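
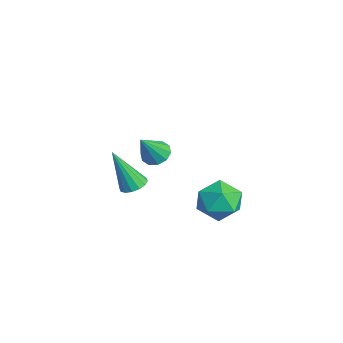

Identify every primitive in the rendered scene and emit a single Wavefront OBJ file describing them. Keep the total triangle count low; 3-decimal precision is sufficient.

v -1.196 -2.781 -2.322
v -0.746 -2.386 -2.097
v -1.444 -3.619 -0.358
v -1.03 -2.22 -2.062
v -1.36 -2.204 -2.097
v -1.645 -2.343 -2.192
v -1.81 -2.599 -2.322
v -1.81 -2.904 -2.452
v -1.646 -3.176 -2.548
v -1.362 -3.341 -2.582
v -1.033 -3.357 -2.547
v -0.747 -3.218 -2.452
v -0.582 -2.962 -2.322
v -0.582 -2.657 -2.192
v 2.679 -2.679 2.002
v 3.046 -3.033 1.616
v 3.261 -3.401 3.218
v 3.249 -2.707 1.712
v 3.234 -2.37 1.919
v 3.007 -2.152 2.158
v 2.654 -2.134 2.337
v 2.311 -2.325 2.388
v 2.109 -2.65 2.292
v 2.124 -2.987 2.084
v 2.351 -3.206 1.846
v 2.703 -3.223 1.667
v 3.473 -0.318 0.624
v 4.097 0.407 0.212
v 3.743 -1.307 -0.712
v 4.367 -0.582 -1.124
v 4.664 -1.103 -0.273
v 4.497 -0.491 0.553
v 3.343 -0.409 -1.053
v 3.176 0.203 -0.227
v 4.017 0.351 -0.824
v 4.833 -0.078 -0.341
v 3.007 -0.822 -0.159
v 3.823 -1.251 0.324
f 2 1 4
f 2 4 3
f 4 1 5
f 4 5 3
f 5 1 6
f 5 6 3
f 6 1 7
f 6 7 3
f 7 1 8
f 7 8 3
f 8 1 9
f 8 9 3
f 9 1 10
f 9 10 3
f 10 1 11
f 10 11 3
f 11 1 12
f 11 12 3
f 12 1 13
f 12 13 3
f 13 1 14
f 13 14 3
f 14 1 2
f 14 2 3
f 16 15 18
f 16 18 17
f 18 15 19
f 18 19 17
f 19 15 20
f 19 20 17
f 20 15 21
f 20 21 17
f 21 15 22
f 21 22 17
f 22 15 23
f 22 23 17
f 23 15 24
f 23 24 17
f 24 15 25
f 24 25 17
f 25 15 26
f 25 26 17
f 26 15 16
f 26 16 17
f 27 38 32
f 27 32 28
f 27 28 34
f 27 34 37
f 27 37 38
f 28 32 36
f 32 38 31
f 38 37 29
f 37 34 33
f 34 28 35
f 30 36 31
f 30 31 29
f 30 29 33
f 30 33 35
f 30 35 36
f 31 36 32
f 29 31 38
f 33 29 37
f 35 33 34
f 36 35 28



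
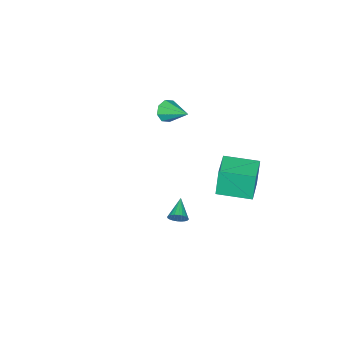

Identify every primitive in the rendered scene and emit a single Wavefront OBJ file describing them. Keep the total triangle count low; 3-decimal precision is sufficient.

v -3.657 -3.196 1.976
v -3.261 -3.484 2.517
v -3.523 -1.644 2.704
v -2.945 -3.311 2.09
v -3.047 -3.071 1.596
v -3.506 -2.904 1.325
v -4.054 -2.909 1.435
v -4.369 -3.082 1.863
v -4.268 -3.322 2.357
v -3.808 -3.489 2.628
v -2.95 3.487 0.459
v -3.181 3.472 2.153
v -1.607 4.298 0.649
v -1.838 4.283 2.343
v -1.982 1.857 0.577
v -2.213 1.842 2.271
v -0.639 2.668 0.767
v -0.87 2.653 2.461
v 3.793 4.001 3.053
v 4.111 3.822 3.423
v 2.867 3.379 3.547
v 4.042 3.992 3.509
v 3.936 4.164 3.525
v 3.808 4.311 3.47
v 3.677 4.411 3.351
v 3.564 4.448 3.186
v 3.486 4.417 3.001
v 3.455 4.323 2.824
v 3.475 4.18 2.682
v 3.544 4.009 2.596
v 3.65 3.837 2.58
v 3.779 3.69 2.636
v 3.909 3.591 2.755
v 4.022 3.553 2.919
v 4.1 3.584 3.104
v 4.131 3.678 3.281
f 2 1 4
f 2 4 3
f 4 1 5
f 4 5 3
f 5 1 6
f 5 6 3
f 6 1 7
f 6 7 3
f 7 1 8
f 7 8 3
f 8 1 9
f 8 9 3
f 9 1 10
f 9 10 3
f 10 1 2
f 10 2 3
f 12 14 11
f 15 12 11
f 11 14 13
f 13 15 11
f 12 18 14
f 16 12 15
f 16 18 12
f 14 18 13
f 17 15 13
f 13 18 17
f 17 16 15
f 18 16 17
f 20 19 22
f 20 22 21
f 22 19 23
f 22 23 21
f 23 19 24
f 23 24 21
f 24 19 25
f 24 25 21
f 25 19 26
f 25 26 21
f 26 19 27
f 26 27 21
f 27 19 28
f 27 28 21
f 28 19 29
f 28 29 21
f 29 19 30
f 29 30 21
f 30 19 31
f 30 31 21
f 31 19 32
f 31 32 21
f 32 19 33
f 32 33 21
f 33 19 34
f 33 34 21
f 34 19 35
f 34 35 21
f 35 19 36
f 35 36 21
f 36 19 20
f 36 20 21



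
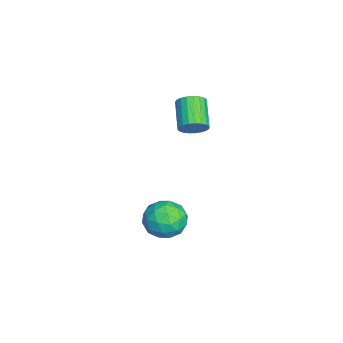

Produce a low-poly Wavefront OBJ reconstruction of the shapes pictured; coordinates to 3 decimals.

v 2.514 -2.15 -2.734
v 3.634 -2.184 -2.827
v 2.546 -3.696 -1.773
v 3.666 -3.73 -1.866
v 3.179 -2.938 -1.234
v 3.159 -1.983 -1.827
v 3.021 -3.897 -2.773
v 3.001 -2.942 -3.366
v 3.948 -3.265 -2.851
v 4.045 -2.672 -1.9
v 2.135 -3.208 -2.7
v 2.232 -2.615 -1.749
v 3.071 -2.031 -2.865
v 3.109 -3.849 -1.735
v 2.822 -3.383 -1.364
v 3.481 -3.403 -1.418
v 2.792 -1.913 -2.277
v 3.451 -1.933 -2.332
v 3.183 -2.376 -1.395
v 2.729 -3.947 -2.268
v 3.388 -3.967 -2.323
v 2.699 -2.477 -3.182
v 3.358 -2.497 -3.236
v 2.997 -3.504 -3.205
v 3.914 -2.687 -2.934
v 3.933 -3.595 -2.369
v 3.554 -3.694 -2.902
v 3.542 -3.132 -3.251
v 3.972 -2.338 -2.375
v 3.99 -3.247 -1.81
v 3.704 -2.781 -1.438
v 3.692 -2.219 -1.787
v 4.156 -2.973 -2.389
v 2.19 -2.633 -2.79
v 2.208 -3.542 -2.225
v 2.488 -3.661 -2.813
v 2.476 -3.099 -3.162
v 2.247 -2.285 -2.231
v 2.266 -3.193 -1.666
v 2.638 -2.748 -1.349
v 2.626 -2.186 -1.698
v 2.024 -2.907 -2.211
v 1.394 -1.692 2.801
v 1.696 -1.312 3.346
v 0.308 -1.469 4.225
v 0.006 -1.848 3.679
v 1.567 -1.093 3.181
v 0.179 -1.25 4.059
v 1.408 -0.977 2.95
v 0.02 -1.134 3.828
v 1.246 -0.985 2.693
v -0.142 -1.142 3.571
v 1.11 -1.115 2.455
v -0.278 -1.272 3.333
v 1.023 -1.345 2.277
v -0.365 -1.501 3.155
v 1 -1.634 2.189
v -0.388 -1.791 3.067
v 1.046 -1.934 2.207
v -0.342 -2.091 3.085
v 1.151 -2.192 2.328
v -0.237 -2.348 3.206
v 1.299 -2.363 2.53
v -0.09 -2.52 3.408
v 1.463 -2.418 2.78
v 0.074 -2.575 3.658
v 1.615 -2.348 3.033
v 0.227 -2.504 3.911
v 1.729 -2.164 3.246
v 0.341 -2.321 4.124
v 1.785 -1.898 3.382
v 0.397 -2.055 4.26
v 1.773 -1.597 3.417
v 0.385 -1.754 4.296
f 1 38 17
f 38 12 41
f 17 41 6
f 38 41 17
f 1 17 13
f 17 6 18
f 13 18 2
f 17 18 13
f 1 13 22
f 13 2 23
f 22 23 8
f 13 23 22
f 1 22 34
f 22 8 37
f 34 37 11
f 22 37 34
f 1 34 38
f 34 11 42
f 38 42 12
f 34 42 38
f 2 18 29
f 18 6 32
f 29 32 10
f 18 32 29
f 6 41 19
f 41 12 40
f 19 40 5
f 41 40 19
f 12 42 39
f 42 11 35
f 39 35 3
f 42 35 39
f 11 37 36
f 37 8 24
f 36 24 7
f 37 24 36
f 8 23 28
f 23 2 25
f 28 25 9
f 23 25 28
f 4 30 16
f 30 10 31
f 16 31 5
f 30 31 16
f 4 16 14
f 16 5 15
f 14 15 3
f 16 15 14
f 4 14 21
f 14 3 20
f 21 20 7
f 14 20 21
f 4 21 26
f 21 7 27
f 26 27 9
f 21 27 26
f 4 26 30
f 26 9 33
f 30 33 10
f 26 33 30
f 5 31 19
f 31 10 32
f 19 32 6
f 31 32 19
f 3 15 39
f 15 5 40
f 39 40 12
f 15 40 39
f 7 20 36
f 20 3 35
f 36 35 11
f 20 35 36
f 9 27 28
f 27 7 24
f 28 24 8
f 27 24 28
f 10 33 29
f 33 9 25
f 29 25 2
f 33 25 29
f 44 43 47
f 44 47 45
f 45 47 48
f 45 48 46
f 47 43 49
f 47 49 48
f 48 49 50
f 48 50 46
f 49 43 51
f 49 51 50
f 50 51 52
f 50 52 46
f 51 43 53
f 51 53 52
f 52 53 54
f 52 54 46
f 53 43 55
f 53 55 54
f 54 55 56
f 54 56 46
f 55 43 57
f 55 57 56
f 56 57 58
f 56 58 46
f 57 43 59
f 57 59 58
f 58 59 60
f 58 60 46
f 59 43 61
f 59 61 60
f 60 61 62
f 60 62 46
f 61 43 63
f 61 63 62
f 62 63 64
f 62 64 46
f 63 43 65
f 63 65 64
f 64 65 66
f 64 66 46
f 65 43 67
f 65 67 66
f 66 67 68
f 66 68 46
f 67 43 69
f 67 69 68
f 68 69 70
f 68 70 46
f 69 43 71
f 69 71 70
f 70 71 72
f 70 72 46
f 71 43 73
f 71 73 72
f 72 73 74
f 72 74 46
f 73 43 44
f 73 44 74
f 74 44 45
f 74 45 46



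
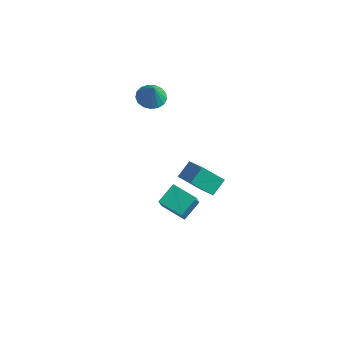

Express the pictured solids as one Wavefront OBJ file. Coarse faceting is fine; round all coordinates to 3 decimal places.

v 0.587 -0.139 -0.705
v 0.678 0.823 -0.1
v 0.143 0.659 -1.907
v 0.234 1.621 -1.303
v 1.806 -0.021 -1.077
v 1.897 0.941 -0.473
v 1.362 0.777 -2.28
v 1.453 1.739 -1.675
v 2.572 -1.275 3.128
v 3.616 -1.726 3.646
v 2.623 -0.534 3.67
v 3.668 -0.984 4.188
v 3.292 -0.656 2.212
v 4.337 -1.106 2.73
v 3.344 0.086 2.754
v 4.388 -0.365 3.272
v -2.453 3.176 2.878
v -1.846 2.92 2.564
v -2.047 2.884 3.902
v -1.771 3.255 2.63
v -1.852 3.572 2.753
v -2.071 3.798 2.904
v -2.377 3.882 3.05
v -2.701 3.804 3.156
v -2.968 3.583 3.199
v -3.117 3.268 3.168
v -3.114 2.933 3.07
v -2.959 2.653 2.929
v -2.689 2.493 2.776
v -2.365 2.49 2.646
v -2.06 2.644 2.57
f 2 4 1
f 5 2 1
f 1 4 3
f 3 5 1
f 2 8 4
f 6 2 5
f 6 8 2
f 4 8 3
f 7 5 3
f 3 8 7
f 7 6 5
f 8 6 7
f 10 12 9
f 13 10 9
f 9 12 11
f 11 13 9
f 10 16 12
f 14 10 13
f 14 16 10
f 12 16 11
f 15 13 11
f 11 16 15
f 15 14 13
f 16 14 15
f 18 17 20
f 18 20 19
f 20 17 21
f 20 21 19
f 21 17 22
f 21 22 19
f 22 17 23
f 22 23 19
f 23 17 24
f 23 24 19
f 24 17 25
f 24 25 19
f 25 17 26
f 25 26 19
f 26 17 27
f 26 27 19
f 27 17 28
f 27 28 19
f 28 17 29
f 28 29 19
f 29 17 30
f 29 30 19
f 30 17 31
f 30 31 19
f 31 17 18
f 31 18 19



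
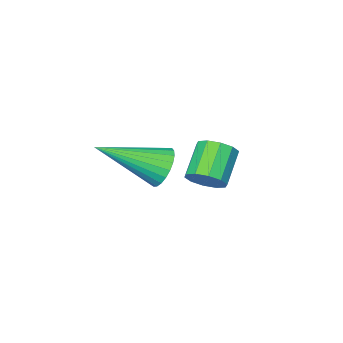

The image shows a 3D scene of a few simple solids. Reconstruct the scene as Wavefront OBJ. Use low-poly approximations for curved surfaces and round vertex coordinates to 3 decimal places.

v 2.573 3.352 -1.234
v 2.967 3.454 -1.779
v 4.087 2.368 -0.326
v 3.021 3.67 -1.635
v 3.007 3.838 -1.43
v 2.927 3.931 -1.195
v 2.793 3.937 -0.966
v 2.626 3.853 -0.778
v 2.45 3.693 -0.659
v 2.294 3.481 -0.628
v 2.18 3.25 -0.689
v 2.126 3.033 -0.833
v 2.14 2.866 -1.038
v 2.22 2.772 -1.273
v 2.354 2.767 -1.502
v 2.521 2.85 -1.69
v 2.697 3.01 -1.809
v 2.853 3.222 -1.84
v 0.851 3.081 -2.629
v 1.301 2.774 -2.332
v 0.458 2.273 -1.573
v 0.009 2.579 -1.871
v 1.255 3.113 -2.16
v 0.412 2.612 -1.401
v 1.055 3.44 -2.167
v 0.212 2.939 -1.408
v 0.777 3.629 -2.35
v -0.066 3.128 -1.592
v 0.527 3.609 -2.641
v -0.316 3.108 -1.882
v 0.402 3.387 -2.927
v -0.441 2.886 -2.168
v 0.448 3.048 -3.099
v -0.395 2.547 -2.34
v 0.648 2.721 -3.092
v -0.195 2.22 -2.333
v 0.926 2.532 -2.908
v 0.083 2.031 -2.15
v 1.176 2.552 -2.618
v 0.333 2.051 -1.859
f 2 1 4
f 2 4 3
f 4 1 5
f 4 5 3
f 5 1 6
f 5 6 3
f 6 1 7
f 6 7 3
f 7 1 8
f 7 8 3
f 8 1 9
f 8 9 3
f 9 1 10
f 9 10 3
f 10 1 11
f 10 11 3
f 11 1 12
f 11 12 3
f 12 1 13
f 12 13 3
f 13 1 14
f 13 14 3
f 14 1 15
f 14 15 3
f 15 1 16
f 15 16 3
f 16 1 17
f 16 17 3
f 17 1 18
f 17 18 3
f 18 1 2
f 18 2 3
f 20 19 23
f 20 23 21
f 21 23 24
f 21 24 22
f 23 19 25
f 23 25 24
f 24 25 26
f 24 26 22
f 25 19 27
f 25 27 26
f 26 27 28
f 26 28 22
f 27 19 29
f 27 29 28
f 28 29 30
f 28 30 22
f 29 19 31
f 29 31 30
f 30 31 32
f 30 32 22
f 31 19 33
f 31 33 32
f 32 33 34
f 32 34 22
f 33 19 35
f 33 35 34
f 34 35 36
f 34 36 22
f 35 19 37
f 35 37 36
f 36 37 38
f 36 38 22
f 37 19 39
f 37 39 38
f 38 39 40
f 38 40 22
f 39 19 20
f 39 20 40
f 40 20 21
f 40 21 22



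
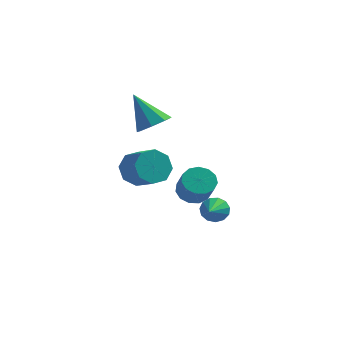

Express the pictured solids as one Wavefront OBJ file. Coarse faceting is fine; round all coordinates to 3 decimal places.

v -2.41 0.265 2.23
v -1.774 -0.178 2.798
v -3.57 0.775 3.93
v -1.613 0.531 2.695
v -1.918 1.084 2.32
v -2.511 1.158 1.893
v -3.045 0.708 1.663
v -3.207 -0.001 1.766
v -2.901 -0.555 2.141
v -2.308 -0.628 2.568
v -2.726 -1.814 0.238
v -1.953 -1.228 -0.109
v -0.942 -2.12 0.635
v -1.714 -2.706 0.982
v -2.237 -0.974 0.581
v -1.226 -1.866 1.325
v -2.807 -1.213 1.07
v -1.796 -2.105 1.814
v -3.33 -1.803 1.072
v -2.319 -2.695 1.816
v -3.498 -2.4 0.585
v -2.487 -3.292 1.329
v -3.214 -2.654 -0.105
v -2.203 -3.546 0.639
v -2.644 -2.415 -0.594
v -1.633 -3.307 0.15
v -2.121 -1.825 -0.596
v -1.11 -2.717 0.148
v -0.769 1.632 -2.857
v -0.083 2.215 -2.722
v 0.414 1.352 -1.509
v -0.271 0.768 -1.643
v -0.476 2.386 -2.44
v 0.022 1.522 -1.227
v -0.961 2.317 -2.29
v -0.464 1.454 -1.077
v -1.385 2.031 -2.32
v -0.888 1.168 -1.106
v -1.614 1.618 -2.52
v -1.117 0.755 -1.307
v -1.574 1.209 -2.827
v -1.077 0.346 -1.614
v -1.279 0.935 -3.144
v -0.781 0.071 -1.93
v -0.821 0.882 -3.369
v -0.324 0.018 -2.156
v -0.347 1.066 -3.432
v 0.15 0.203 -2.218
v -0.007 1.431 -3.312
v 0.491 0.567 -2.099
v 0.092 1.859 -3.047
v 0.589 0.996 -1.834
v 0.568 0.449 -3.437
v 1.062 0.698 -2.916
v 0.592 -1.049 -2.743
v 0.671 0.766 -2.754
v 0.248 0.734 -2.809
v -0.074 0.611 -3.063
v -0.192 0.436 -3.436
v -0.069 0.266 -3.809
v 0.256 0.153 -4.064
v 0.68 0.134 -4.119
v 1.069 0.215 -3.958
v 1.298 0.37 -3.631
v 1.296 0.55 -3.243
f 2 1 4
f 2 4 3
f 4 1 5
f 4 5 3
f 5 1 6
f 5 6 3
f 6 1 7
f 6 7 3
f 7 1 8
f 7 8 3
f 8 1 9
f 8 9 3
f 9 1 10
f 9 10 3
f 10 1 2
f 10 2 3
f 12 11 15
f 12 15 13
f 13 15 16
f 13 16 14
f 15 11 17
f 15 17 16
f 16 17 18
f 16 18 14
f 17 11 19
f 17 19 18
f 18 19 20
f 18 20 14
f 19 11 21
f 19 21 20
f 20 21 22
f 20 22 14
f 21 11 23
f 21 23 22
f 22 23 24
f 22 24 14
f 23 11 25
f 23 25 24
f 24 25 26
f 24 26 14
f 25 11 27
f 25 27 26
f 26 27 28
f 26 28 14
f 27 11 12
f 27 12 28
f 28 12 13
f 28 13 14
f 30 29 33
f 30 33 31
f 31 33 34
f 31 34 32
f 33 29 35
f 33 35 34
f 34 35 36
f 34 36 32
f 35 29 37
f 35 37 36
f 36 37 38
f 36 38 32
f 37 29 39
f 37 39 38
f 38 39 40
f 38 40 32
f 39 29 41
f 39 41 40
f 40 41 42
f 40 42 32
f 41 29 43
f 41 43 42
f 42 43 44
f 42 44 32
f 43 29 45
f 43 45 44
f 44 45 46
f 44 46 32
f 45 29 47
f 45 47 46
f 46 47 48
f 46 48 32
f 47 29 49
f 47 49 48
f 48 49 50
f 48 50 32
f 49 29 51
f 49 51 50
f 50 51 52
f 50 52 32
f 51 29 30
f 51 30 52
f 52 30 31
f 52 31 32
f 54 53 56
f 54 56 55
f 56 53 57
f 56 57 55
f 57 53 58
f 57 58 55
f 58 53 59
f 58 59 55
f 59 53 60
f 59 60 55
f 60 53 61
f 60 61 55
f 61 53 62
f 61 62 55
f 62 53 63
f 62 63 55
f 63 53 64
f 63 64 55
f 64 53 65
f 64 65 55
f 65 53 54
f 65 54 55



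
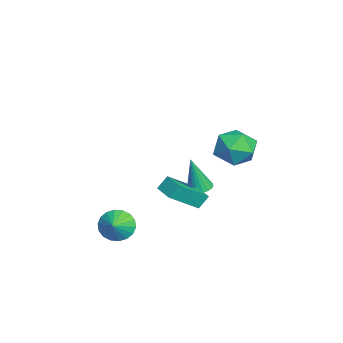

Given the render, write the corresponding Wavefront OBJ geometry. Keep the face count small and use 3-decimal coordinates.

v -2.93 0.411 -2.661
v -2.586 0.986 -2.543
v -2.83 -0.071 -0.599
v -2.854 1.07 -2.511
v -3.135 1.04 -2.504
v -3.38 0.902 -2.524
v -3.548 0.679 -2.568
v -3.609 0.409 -2.629
v -3.553 0.14 -2.694
v -3.388 -0.082 -2.754
v -3.145 -0.219 -2.798
v -2.864 -0.247 -2.818
v -2.595 -0.161 -2.811
v -2.384 0.024 -2.778
v -2.267 0.276 -2.725
v -2.264 0.551 -2.661
v -2.377 0.802 -2.596
v 3.431 -1.756 1.012
v 3.218 -1.289 1.677
v 2.585 -0.365 -0.235
v 2.373 0.102 0.43
v 4.367 -1.242 0.95
v 4.155 -0.775 1.615
v 3.522 0.149 -0.297
v 3.309 0.616 0.368
v 2.573 -3.654 -2.002
v 3.05 -3.175 -2.626
v 3.427 -3.846 -1.498
v 2.95 -2.89 -2.349
v 2.776 -2.756 -2.004
v 2.562 -2.801 -1.657
v 2.35 -3.014 -1.38
v 2.182 -3.354 -1.225
v 2.092 -3.753 -1.224
v 2.097 -4.133 -1.378
v 2.196 -4.417 -1.654
v 2.37 -4.551 -2
v 2.584 -4.507 -2.346
v 2.796 -4.294 -2.624
v 2.964 -3.954 -2.779
v 3.054 -3.554 -2.78
v 2.224 2.869 3.439
v 3.347 2.608 3.261
v 1.753 1.072 3.099
v 2.876 0.811 2.921
v 2.504 1.085 3.993
v 2.794 2.196 4.203
v 2.306 1.484 2.157
v 2.596 2.595 2.367
v 3.398 1.752 2.469
v 3.52 1.506 3.603
v 1.58 2.174 2.757
v 1.702 1.928 3.891
f 2 1 4
f 2 4 3
f 4 1 5
f 4 5 3
f 5 1 6
f 5 6 3
f 6 1 7
f 6 7 3
f 7 1 8
f 7 8 3
f 8 1 9
f 8 9 3
f 9 1 10
f 9 10 3
f 10 1 11
f 10 11 3
f 11 1 12
f 11 12 3
f 12 1 13
f 12 13 3
f 13 1 14
f 13 14 3
f 14 1 15
f 14 15 3
f 15 1 16
f 15 16 3
f 16 1 17
f 16 17 3
f 17 1 2
f 17 2 3
f 19 21 18
f 22 19 18
f 18 21 20
f 20 22 18
f 19 25 21
f 23 19 22
f 23 25 19
f 21 25 20
f 24 22 20
f 20 25 24
f 24 23 22
f 25 23 24
f 27 26 29
f 27 29 28
f 29 26 30
f 29 30 28
f 30 26 31
f 30 31 28
f 31 26 32
f 31 32 28
f 32 26 33
f 32 33 28
f 33 26 34
f 33 34 28
f 34 26 35
f 34 35 28
f 35 26 36
f 35 36 28
f 36 26 37
f 36 37 28
f 37 26 38
f 37 38 28
f 38 26 39
f 38 39 28
f 39 26 40
f 39 40 28
f 40 26 41
f 40 41 28
f 41 26 27
f 41 27 28
f 42 53 47
f 42 47 43
f 42 43 49
f 42 49 52
f 42 52 53
f 43 47 51
f 47 53 46
f 53 52 44
f 52 49 48
f 49 43 50
f 45 51 46
f 45 46 44
f 45 44 48
f 45 48 50
f 45 50 51
f 46 51 47
f 44 46 53
f 48 44 52
f 50 48 49
f 51 50 43



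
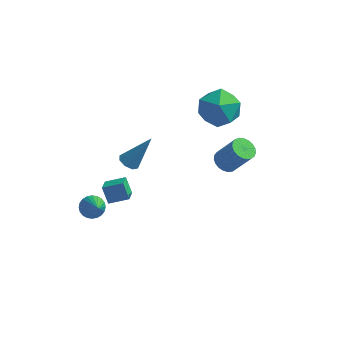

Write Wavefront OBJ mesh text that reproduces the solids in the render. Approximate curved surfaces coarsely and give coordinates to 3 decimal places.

v 2.595 -1.041 2.026
v 2.982 -0.654 1.78
v 3.813 -0.692 3.028
v 3.425 -1.079 3.274
v 2.82 -0.501 1.893
v 3.651 -0.539 3.141
v 2.619 -0.441 2.028
v 3.45 -0.48 3.276
v 2.414 -0.485 2.163
v 3.245 -0.524 3.411
v 2.24 -0.625 2.274
v 3.071 -0.664 3.523
v 2.128 -0.837 2.343
v 2.958 -0.876 3.591
v 2.096 -1.084 2.356
v 2.927 -1.123 3.605
v 2.15 -1.324 2.313
v 2.981 -1.362 3.561
v 2.282 -1.515 2.22
v 3.112 -1.553 3.468
v 2.467 -1.623 2.093
v 3.298 -1.662 3.341
v 2.674 -1.631 1.955
v 3.505 -1.67 3.203
v 2.868 -1.537 1.829
v 3.699 -1.575 3.077
v 3.015 -1.357 1.737
v 3.845 -1.396 2.985
v 3.088 -1.123 1.695
v 3.919 -1.161 2.943
v 3.077 -0.874 1.71
v 3.907 -0.912 2.958
v -1.694 -1.592 1.074
v -1.373 -1.311 0.777
v -0.826 -1.028 2.546
v -1.695 -1.106 0.888
v -2.017 -1.186 1.109
v -2.15 -1.504 1.309
v -2.015 -1.873 1.371
v -1.693 -2.078 1.259
v -1.371 -1.998 1.039
v -1.239 -1.68 0.839
v 0.637 2.491 3.063
v 1.205 2.395 2.084
v 1.595 1.085 3.756
v 2.163 0.989 2.777
v 2.331 1.891 3.445
v 1.739 2.761 3.017
v 1.061 0.719 2.823
v 0.469 1.589 2.395
v 1.467 1.3 1.936
v 2.252 2.025 2.321
v 0.548 1.455 3.519
v 1.333 2.18 3.904
v -2.971 -2.905 -1.445
v -2.422 -2.803 -1.665
v -2.169 -4.135 -0.015
v -2.44 -2.631 -1.507
v -2.539 -2.501 -1.34
v -2.704 -2.432 -1.188
v -2.909 -2.436 -1.076
v -3.124 -2.51 -1.019
v -3.315 -2.645 -1.028
v -3.454 -2.819 -1.1
v -3.52 -3.006 -1.225
v -3.501 -3.178 -1.383
v -3.402 -3.308 -1.55
v -3.238 -3.377 -1.702
v -3.032 -3.373 -1.814
v -2.818 -3.299 -1.87
v -2.626 -3.164 -1.862
v -2.487 -2.99 -1.79
v -3.342 -0.373 -2.199
v -3.189 -1.135 -1.854
v -2.445 -0.044 -1.871
v -2.292 -0.806 -1.526
v -2.948 -0.654 -2.994
v -2.795 -1.416 -2.649
v -2.051 -0.325 -2.666
v -1.898 -1.087 -2.321
f 2 1 5
f 2 5 3
f 3 5 6
f 3 6 4
f 5 1 7
f 5 7 6
f 6 7 8
f 6 8 4
f 7 1 9
f 7 9 8
f 8 9 10
f 8 10 4
f 9 1 11
f 9 11 10
f 10 11 12
f 10 12 4
f 11 1 13
f 11 13 12
f 12 13 14
f 12 14 4
f 13 1 15
f 13 15 14
f 14 15 16
f 14 16 4
f 15 1 17
f 15 17 16
f 16 17 18
f 16 18 4
f 17 1 19
f 17 19 18
f 18 19 20
f 18 20 4
f 19 1 21
f 19 21 20
f 20 21 22
f 20 22 4
f 21 1 23
f 21 23 22
f 22 23 24
f 22 24 4
f 23 1 25
f 23 25 24
f 24 25 26
f 24 26 4
f 25 1 27
f 25 27 26
f 26 27 28
f 26 28 4
f 27 1 29
f 27 29 28
f 28 29 30
f 28 30 4
f 29 1 31
f 29 31 30
f 30 31 32
f 30 32 4
f 31 1 2
f 31 2 32
f 32 2 3
f 32 3 4
f 34 33 36
f 34 36 35
f 36 33 37
f 36 37 35
f 37 33 38
f 37 38 35
f 38 33 39
f 38 39 35
f 39 33 40
f 39 40 35
f 40 33 41
f 40 41 35
f 41 33 42
f 41 42 35
f 42 33 34
f 42 34 35
f 43 54 48
f 43 48 44
f 43 44 50
f 43 50 53
f 43 53 54
f 44 48 52
f 48 54 47
f 54 53 45
f 53 50 49
f 50 44 51
f 46 52 47
f 46 47 45
f 46 45 49
f 46 49 51
f 46 51 52
f 47 52 48
f 45 47 54
f 49 45 53
f 51 49 50
f 52 51 44
f 56 55 58
f 56 58 57
f 58 55 59
f 58 59 57
f 59 55 60
f 59 60 57
f 60 55 61
f 60 61 57
f 61 55 62
f 61 62 57
f 62 55 63
f 62 63 57
f 63 55 64
f 63 64 57
f 64 55 65
f 64 65 57
f 65 55 66
f 65 66 57
f 66 55 67
f 66 67 57
f 67 55 68
f 67 68 57
f 68 55 69
f 68 69 57
f 69 55 70
f 69 70 57
f 70 55 71
f 70 71 57
f 71 55 72
f 71 72 57
f 72 55 56
f 72 56 57
f 74 76 73
f 77 74 73
f 73 76 75
f 75 77 73
f 74 80 76
f 78 74 77
f 78 80 74
f 76 80 75
f 79 77 75
f 75 80 79
f 79 78 77
f 80 78 79



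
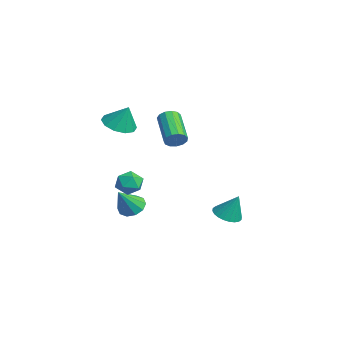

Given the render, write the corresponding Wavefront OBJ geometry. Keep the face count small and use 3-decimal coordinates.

v 1.446 -0.64 2.232
v 1.7 -0.936 2.752
v -0.132 -0.797 3.727
v -0.386 -0.5 3.208
v 1.754 -0.578 2.802
v -0.078 -0.438 3.777
v 1.71 -0.238 2.671
v -0.122 -0.099 3.646
v 1.582 -0.027 2.4
v -0.25 0.113 3.376
v 1.411 -0.009 2.077
v -0.421 0.13 3.052
v 1.251 -0.192 1.803
v -0.581 -0.053 2.778
v 1.153 -0.517 1.665
v -0.679 -0.378 2.64
v 1.148 -0.881 1.707
v -0.684 -0.742 2.683
v 1.238 -1.168 1.917
v -0.594 -1.029 2.892
v 1.393 -1.287 2.226
v -0.439 -1.148 3.201
v 1.566 -1.201 2.537
v -0.266 -1.062 3.512
v -1.018 -2.421 -3.507
v -0.306 -1.978 -3.548
v -0.362 -3.339 -2.053
v -0.635 -1.723 -3.239
v -1.111 -1.735 -3.032
v -1.552 -2.009 -3.006
v -1.788 -2.441 -3.172
v -1.73 -2.865 -3.466
v -1.4 -3.12 -3.775
v -0.924 -3.108 -3.982
v -0.484 -2.833 -4.008
v -0.248 -2.402 -3.842
v -1.128 -3.058 2.728
v -0.464 -2.415 2.298
v -0.692 -2.622 4.052
v -1.009 -2.108 2.377
v -1.6 -2.163 2.59
v -2.01 -2.561 2.856
v -2.084 -3.148 3.074
v -1.793 -3.701 3.159
v -1.248 -4.007 3.08
v -0.657 -3.952 2.867
v -0.247 -3.554 2.6
v -0.173 -2.967 2.383
v -0.05 -2.452 -1.028
v 0.622 -2.372 -1.545
v 0.538 -3.548 -0.435
v 1.21 -3.468 -0.952
v 1.067 -2.886 -0.347
v 0.703 -2.209 -0.714
v 0.457 -3.711 -1.266
v 0.093 -3.034 -1.633
v 0.935 -3.15 -1.693
v 1.312 -2.64 -1.124
v -0.152 -3.28 -0.856
v 0.225 -2.77 -0.287
v -0.55 2.856 -4.592
v 0.297 2.702 -4.776
v -0.13 3.384 -3.108
v 0.263 3.027 -4.882
v 0.106 3.326 -4.944
v -0.151 3.553 -4.952
v -0.469 3.675 -4.906
v -0.799 3.671 -4.811
v -1.091 3.544 -4.684
v -1.301 3.312 -4.542
v -1.396 3.01 -4.408
v -1.363 2.685 -4.302
v -1.205 2.387 -4.24
v -0.948 2.159 -4.232
v -0.63 2.038 -4.279
v -0.3 2.041 -4.373
v -0.008 2.169 -4.501
v 0.202 2.401 -4.642
f 2 1 5
f 2 5 3
f 3 5 6
f 3 6 4
f 5 1 7
f 5 7 6
f 6 7 8
f 6 8 4
f 7 1 9
f 7 9 8
f 8 9 10
f 8 10 4
f 9 1 11
f 9 11 10
f 10 11 12
f 10 12 4
f 11 1 13
f 11 13 12
f 12 13 14
f 12 14 4
f 13 1 15
f 13 15 14
f 14 15 16
f 14 16 4
f 15 1 17
f 15 17 16
f 16 17 18
f 16 18 4
f 17 1 19
f 17 19 18
f 18 19 20
f 18 20 4
f 19 1 21
f 19 21 20
f 20 21 22
f 20 22 4
f 21 1 23
f 21 23 22
f 22 23 24
f 22 24 4
f 23 1 2
f 23 2 24
f 24 2 3
f 24 3 4
f 26 25 28
f 26 28 27
f 28 25 29
f 28 29 27
f 29 25 30
f 29 30 27
f 30 25 31
f 30 31 27
f 31 25 32
f 31 32 27
f 32 25 33
f 32 33 27
f 33 25 34
f 33 34 27
f 34 25 35
f 34 35 27
f 35 25 36
f 35 36 27
f 36 25 26
f 36 26 27
f 38 37 40
f 38 40 39
f 40 37 41
f 40 41 39
f 41 37 42
f 41 42 39
f 42 37 43
f 42 43 39
f 43 37 44
f 43 44 39
f 44 37 45
f 44 45 39
f 45 37 46
f 45 46 39
f 46 37 47
f 46 47 39
f 47 37 48
f 47 48 39
f 48 37 38
f 48 38 39
f 49 60 54
f 49 54 50
f 49 50 56
f 49 56 59
f 49 59 60
f 50 54 58
f 54 60 53
f 60 59 51
f 59 56 55
f 56 50 57
f 52 58 53
f 52 53 51
f 52 51 55
f 52 55 57
f 52 57 58
f 53 58 54
f 51 53 60
f 55 51 59
f 57 55 56
f 58 57 50
f 62 61 64
f 62 64 63
f 64 61 65
f 64 65 63
f 65 61 66
f 65 66 63
f 66 61 67
f 66 67 63
f 67 61 68
f 67 68 63
f 68 61 69
f 68 69 63
f 69 61 70
f 69 70 63
f 70 61 71
f 70 71 63
f 71 61 72
f 71 72 63
f 72 61 73
f 72 73 63
f 73 61 74
f 73 74 63
f 74 61 75
f 74 75 63
f 75 61 76
f 75 76 63
f 76 61 77
f 76 77 63
f 77 61 78
f 77 78 63
f 78 61 62
f 78 62 63



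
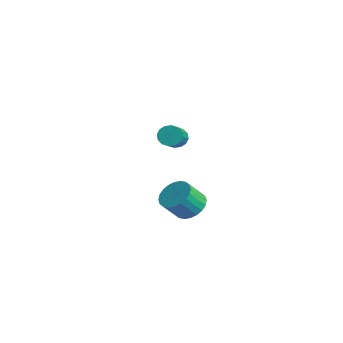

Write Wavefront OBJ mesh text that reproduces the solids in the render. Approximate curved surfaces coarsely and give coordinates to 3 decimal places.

v -4.164 2.059 -0.876
v -3.719 2.343 -1.162
v -2.572 1.385 -0.331
v -3.016 1.101 -0.044
v -3.768 2.509 -0.904
v -2.62 1.551 -0.073
v -3.922 2.554 -0.638
v -2.775 1.597 0.193
v -4.142 2.467 -0.436
v -2.994 1.509 0.395
v -4.367 2.27 -0.352
v -3.219 1.312 0.479
v -4.537 2.017 -0.408
v -3.39 1.059 0.423
v -4.608 1.775 -0.589
v -3.461 0.817 0.242
v -4.56 1.609 -0.847
v -3.412 0.651 -0.016
v -4.405 1.563 -1.113
v -3.258 0.606 -0.282
v -4.186 1.651 -1.315
v -3.038 0.693 -0.484
v -3.961 1.848 -1.399
v -2.813 0.89 -0.568
v -3.79 2.101 -1.343
v -2.643 1.143 -0.512
v 1.932 -0.734 -1.737
v 2.343 -1.267 -2.206
v 2.359 -2.059 -1.291
v 1.948 -1.526 -0.823
v 2.583 -1.105 -2.07
v 2.599 -1.897 -1.155
v 2.725 -0.887 -1.883
v 2.74 -1.679 -0.969
v 2.745 -0.645 -1.674
v 2.761 -1.437 -0.76
v 2.642 -0.417 -1.475
v 2.657 -1.209 -0.561
v 2.43 -0.237 -1.316
v 2.446 -1.029 -0.401
v 2.143 -0.133 -1.221
v 2.159 -0.925 -0.306
v 1.824 -0.12 -1.204
v 1.84 -0.912 -0.29
v 1.521 -0.201 -1.269
v 1.537 -0.993 -0.354
v 1.281 -0.363 -1.405
v 1.297 -1.155 -0.49
v 1.14 -0.581 -1.591
v 1.155 -1.373 -0.677
v 1.119 -0.823 -1.8
v 1.135 -1.615 -0.886
v 1.223 -1.051 -1.999
v 1.238 -1.843 -1.085
v 1.434 -1.231 -2.159
v 1.45 -2.023 -1.244
v 1.721 -1.335 -2.254
v 1.737 -2.127 -1.339
v 2.04 -1.348 -2.27
v 2.056 -2.14 -1.356
f 2 1 5
f 2 5 3
f 3 5 6
f 3 6 4
f 5 1 7
f 5 7 6
f 6 7 8
f 6 8 4
f 7 1 9
f 7 9 8
f 8 9 10
f 8 10 4
f 9 1 11
f 9 11 10
f 10 11 12
f 10 12 4
f 11 1 13
f 11 13 12
f 12 13 14
f 12 14 4
f 13 1 15
f 13 15 14
f 14 15 16
f 14 16 4
f 15 1 17
f 15 17 16
f 16 17 18
f 16 18 4
f 17 1 19
f 17 19 18
f 18 19 20
f 18 20 4
f 19 1 21
f 19 21 20
f 20 21 22
f 20 22 4
f 21 1 23
f 21 23 22
f 22 23 24
f 22 24 4
f 23 1 25
f 23 25 24
f 24 25 26
f 24 26 4
f 25 1 2
f 25 2 26
f 26 2 3
f 26 3 4
f 28 27 31
f 28 31 29
f 29 31 32
f 29 32 30
f 31 27 33
f 31 33 32
f 32 33 34
f 32 34 30
f 33 27 35
f 33 35 34
f 34 35 36
f 34 36 30
f 35 27 37
f 35 37 36
f 36 37 38
f 36 38 30
f 37 27 39
f 37 39 38
f 38 39 40
f 38 40 30
f 39 27 41
f 39 41 40
f 40 41 42
f 40 42 30
f 41 27 43
f 41 43 42
f 42 43 44
f 42 44 30
f 43 27 45
f 43 45 44
f 44 45 46
f 44 46 30
f 45 27 47
f 45 47 46
f 46 47 48
f 46 48 30
f 47 27 49
f 47 49 48
f 48 49 50
f 48 50 30
f 49 27 51
f 49 51 50
f 50 51 52
f 50 52 30
f 51 27 53
f 51 53 52
f 52 53 54
f 52 54 30
f 53 27 55
f 53 55 54
f 54 55 56
f 54 56 30
f 55 27 57
f 55 57 56
f 56 57 58
f 56 58 30
f 57 27 59
f 57 59 58
f 58 59 60
f 58 60 30
f 59 27 28
f 59 28 60
f 60 28 29
f 60 29 30



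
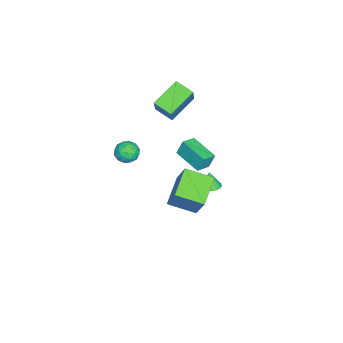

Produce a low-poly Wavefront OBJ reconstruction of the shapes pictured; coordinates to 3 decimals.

v 3.236 1.539 0.927
v 1.608 1.584 1.645
v 3.052 3.054 0.414
v 1.424 3.099 1.132
v 3.996 2.201 2.608
v 2.368 2.246 3.326
v 3.812 3.716 2.095
v 2.184 3.761 2.813
v -3.455 -1.198 2.283
v -4.951 -0.406 3.1
v -3.093 -0.127 1.908
v -4.59 0.664 2.725
v -2.69 -1.024 3.515
v -4.187 -0.233 4.332
v -2.329 0.046 3.14
v -3.825 0.838 3.957
v -3.036 2.126 -3.318
v -2.681 1.643 -3.331
v -3.204 1.974 -2.282
v -2.51 1.84 -3.275
v -2.444 2.094 -3.226
v -2.494 2.355 -3.196
v -2.652 2.57 -3.19
v -2.886 2.697 -3.209
v -3.15 2.712 -3.25
v -3.391 2.61 -3.304
v -3.561 2.413 -3.361
v -3.628 2.159 -3.409
v -3.577 1.898 -3.439
v -3.419 1.683 -3.445
v -3.186 1.556 -3.426
v -2.922 1.541 -3.386
v 1.382 -0.94 3.242
v 1.868 -1.301 2.843
v 0.532 -1.259 2.497
v 1.018 -1.62 2.098
v 0.84 -1.862 2.758
v 1.365 -1.665 3.219
v 1.035 -0.895 2.121
v 1.56 -0.698 2.582
v 1.653 -1.274 2.15
v 1.533 -1.871 2.544
v 0.867 -0.689 2.796
v 0.747 -1.286 3.19
v 1.699 -1.093 3.108
v 0.701 -1.467 2.232
v 0.596 -1.609 2.621
v 0.881 -1.822 2.386
v 1.404 -1.306 3.329
v 1.689 -1.519 3.094
v 1.085 -1.848 3.045
v 0.711 -1.041 2.246
v 0.996 -1.254 2.011
v 1.519 -0.738 2.954
v 1.804 -0.951 2.719
v 1.315 -0.712 2.295
v 1.859 -1.289 2.466
v 1.36 -1.477 2.028
v 1.37 -1.05 2.042
v 1.678 -0.935 2.312
v 1.788 -1.64 2.697
v 1.289 -1.828 2.26
v 1.184 -1.969 2.648
v 1.492 -1.854 2.918
v 1.662 -1.624 2.29
v 1.111 -0.732 3.08
v 0.612 -0.92 2.643
v 0.908 -0.706 2.422
v 1.216 -0.591 2.692
v 1.04 -1.083 3.312
v 0.541 -1.271 2.874
v 0.722 -1.625 3.028
v 1.03 -1.51 3.298
v 0.738 -0.936 3.05
v -1.721 0.54 0.451
v -1.844 0.847 1.384
v -2.484 0.952 0.214
v -2.608 1.26 1.146
v -0.832 1.98 0.094
v -0.956 2.288 1.026
v -1.596 2.393 -0.144
v -1.719 2.7 0.789
f 2 4 1
f 5 2 1
f 1 4 3
f 3 5 1
f 2 8 4
f 6 2 5
f 6 8 2
f 4 8 3
f 7 5 3
f 3 8 7
f 7 6 5
f 8 6 7
f 10 12 9
f 13 10 9
f 9 12 11
f 11 13 9
f 10 16 12
f 14 10 13
f 14 16 10
f 12 16 11
f 15 13 11
f 11 16 15
f 15 14 13
f 16 14 15
f 18 17 20
f 18 20 19
f 20 17 21
f 20 21 19
f 21 17 22
f 21 22 19
f 22 17 23
f 22 23 19
f 23 17 24
f 23 24 19
f 24 17 25
f 24 25 19
f 25 17 26
f 25 26 19
f 26 17 27
f 26 27 19
f 27 17 28
f 27 28 19
f 28 17 29
f 28 29 19
f 29 17 30
f 29 30 19
f 30 17 31
f 30 31 19
f 31 17 32
f 31 32 19
f 32 17 18
f 32 18 19
f 33 70 49
f 70 44 73
f 49 73 38
f 70 73 49
f 33 49 45
f 49 38 50
f 45 50 34
f 49 50 45
f 33 45 54
f 45 34 55
f 54 55 40
f 45 55 54
f 33 54 66
f 54 40 69
f 66 69 43
f 54 69 66
f 33 66 70
f 66 43 74
f 70 74 44
f 66 74 70
f 34 50 61
f 50 38 64
f 61 64 42
f 50 64 61
f 38 73 51
f 73 44 72
f 51 72 37
f 73 72 51
f 44 74 71
f 74 43 67
f 71 67 35
f 74 67 71
f 43 69 68
f 69 40 56
f 68 56 39
f 69 56 68
f 40 55 60
f 55 34 57
f 60 57 41
f 55 57 60
f 36 62 48
f 62 42 63
f 48 63 37
f 62 63 48
f 36 48 46
f 48 37 47
f 46 47 35
f 48 47 46
f 36 46 53
f 46 35 52
f 53 52 39
f 46 52 53
f 36 53 58
f 53 39 59
f 58 59 41
f 53 59 58
f 36 58 62
f 58 41 65
f 62 65 42
f 58 65 62
f 37 63 51
f 63 42 64
f 51 64 38
f 63 64 51
f 35 47 71
f 47 37 72
f 71 72 44
f 47 72 71
f 39 52 68
f 52 35 67
f 68 67 43
f 52 67 68
f 41 59 60
f 59 39 56
f 60 56 40
f 59 56 60
f 42 65 61
f 65 41 57
f 61 57 34
f 65 57 61
f 76 78 75
f 79 76 75
f 75 78 77
f 77 79 75
f 76 82 78
f 80 76 79
f 80 82 76
f 78 82 77
f 81 79 77
f 77 82 81
f 81 80 79
f 82 80 81



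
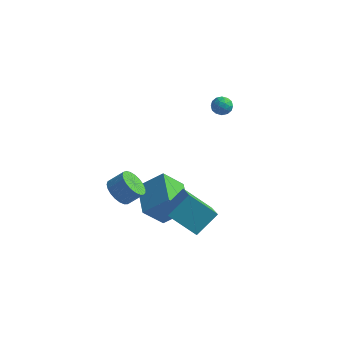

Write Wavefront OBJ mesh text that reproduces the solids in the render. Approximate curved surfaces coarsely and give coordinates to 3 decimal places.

v -4.158 -2.006 -1.796
v -3.548 -1.886 -2.46
v -2.811 -1.474 -1.708
v -3.422 -1.594 -1.044
v -3.732 -1.556 -2.461
v -2.995 -1.143 -1.71
v -3.989 -1.303 -2.348
v -3.253 -0.89 -1.596
v -4.276 -1.172 -2.139
v -3.54 -0.759 -1.387
v -4.542 -1.185 -1.87
v -3.806 -0.772 -1.119
v -4.743 -1.34 -1.589
v -4.006 -0.927 -0.838
v -4.841 -1.611 -1.344
v -4.105 -1.198 -0.592
v -4.822 -1.949 -1.176
v -4.086 -1.537 -0.425
v -4.688 -2.298 -1.116
v -3.952 -1.885 -0.365
v -4.463 -2.596 -1.173
v -3.726 -2.184 -0.422
v -4.184 -2.793 -1.338
v -3.448 -2.38 -0.587
v -3.901 -2.853 -1.582
v -3.165 -2.44 -0.831
v -3.663 -2.767 -1.863
v -2.927 -2.354 -1.112
v -3.51 -2.549 -2.132
v -2.774 -2.137 -1.381
v -3.469 -2.238 -2.343
v -2.733 -1.825 -1.592
v -0.614 2.454 4.087
v -0.007 2.605 4.17
v -0.373 1.955 3.23
v 0.234 2.106 3.313
v -0.046 1.698 3.704
v -0.196 2.006 4.234
v -0.184 2.554 3.166
v -0.334 2.862 3.696
v 0.258 2.666 3.601
v 0.344 2.137 3.934
v -0.724 2.423 3.466
v -0.638 1.894 3.799
v -0.332 2.574 4.204
v -0.048 1.986 3.196
v -0.213 1.747 3.426
v 0.144 1.835 3.475
v -0.443 2.222 4.241
v -0.086 2.31 4.29
v -0.109 1.777 4.016
v -0.294 2.25 3.11
v 0.063 2.338 3.159
v -0.524 2.725 3.925
v -0.167 2.813 3.974
v -0.271 2.783 3.384
v 0.181 2.698 3.918
v 0.323 2.405 3.415
v 0.077 2.668 3.328
v -0.011 2.849 3.64
v 0.231 2.387 4.114
v 0.373 2.093 3.61
v 0.208 1.854 3.84
v 0.12 2.035 4.151
v 0.387 2.423 3.78
v -0.753 2.467 3.79
v -0.611 2.173 3.286
v -0.5 2.525 3.249
v -0.588 2.706 3.56
v -0.703 2.155 3.985
v -0.561 1.862 3.482
v -0.369 1.711 3.76
v -0.457 1.892 4.072
v -0.767 2.137 3.62
v -4.108 0.045 -2.762
v -2.829 0.609 -1.628
v -3.356 0.982 -4.075
v -2.077 1.546 -2.941
v -2.903 -1.646 -3.279
v -1.624 -1.082 -2.145
v -2.151 -0.709 -4.592
v -0.872 -0.145 -3.458
v -1.551 -1.973 -2.212
v -0.9 -0.831 -1.134
v -0.079 -1.553 -3.546
v 0.572 -0.411 -2.468
v -0.652 -3.089 -1.572
v -0.001 -1.947 -0.494
v 0.82 -2.669 -2.906
v 1.471 -1.527 -1.828
f 2 1 5
f 2 5 3
f 3 5 6
f 3 6 4
f 5 1 7
f 5 7 6
f 6 7 8
f 6 8 4
f 7 1 9
f 7 9 8
f 8 9 10
f 8 10 4
f 9 1 11
f 9 11 10
f 10 11 12
f 10 12 4
f 11 1 13
f 11 13 12
f 12 13 14
f 12 14 4
f 13 1 15
f 13 15 14
f 14 15 16
f 14 16 4
f 15 1 17
f 15 17 16
f 16 17 18
f 16 18 4
f 17 1 19
f 17 19 18
f 18 19 20
f 18 20 4
f 19 1 21
f 19 21 20
f 20 21 22
f 20 22 4
f 21 1 23
f 21 23 22
f 22 23 24
f 22 24 4
f 23 1 25
f 23 25 24
f 24 25 26
f 24 26 4
f 25 1 27
f 25 27 26
f 26 27 28
f 26 28 4
f 27 1 29
f 27 29 28
f 28 29 30
f 28 30 4
f 29 1 31
f 29 31 30
f 30 31 32
f 30 32 4
f 31 1 2
f 31 2 32
f 32 2 3
f 32 3 4
f 33 70 49
f 70 44 73
f 49 73 38
f 70 73 49
f 33 49 45
f 49 38 50
f 45 50 34
f 49 50 45
f 33 45 54
f 45 34 55
f 54 55 40
f 45 55 54
f 33 54 66
f 54 40 69
f 66 69 43
f 54 69 66
f 33 66 70
f 66 43 74
f 70 74 44
f 66 74 70
f 34 50 61
f 50 38 64
f 61 64 42
f 50 64 61
f 38 73 51
f 73 44 72
f 51 72 37
f 73 72 51
f 44 74 71
f 74 43 67
f 71 67 35
f 74 67 71
f 43 69 68
f 69 40 56
f 68 56 39
f 69 56 68
f 40 55 60
f 55 34 57
f 60 57 41
f 55 57 60
f 36 62 48
f 62 42 63
f 48 63 37
f 62 63 48
f 36 48 46
f 48 37 47
f 46 47 35
f 48 47 46
f 36 46 53
f 46 35 52
f 53 52 39
f 46 52 53
f 36 53 58
f 53 39 59
f 58 59 41
f 53 59 58
f 36 58 62
f 58 41 65
f 62 65 42
f 58 65 62
f 37 63 51
f 63 42 64
f 51 64 38
f 63 64 51
f 35 47 71
f 47 37 72
f 71 72 44
f 47 72 71
f 39 52 68
f 52 35 67
f 68 67 43
f 52 67 68
f 41 59 60
f 59 39 56
f 60 56 40
f 59 56 60
f 42 65 61
f 65 41 57
f 61 57 34
f 65 57 61
f 76 78 75
f 79 76 75
f 75 78 77
f 77 79 75
f 76 82 78
f 80 76 79
f 80 82 76
f 78 82 77
f 81 79 77
f 77 82 81
f 81 80 79
f 82 80 81
f 84 86 83
f 87 84 83
f 83 86 85
f 85 87 83
f 84 90 86
f 88 84 87
f 88 90 84
f 86 90 85
f 89 87 85
f 85 90 89
f 89 88 87
f 90 88 89



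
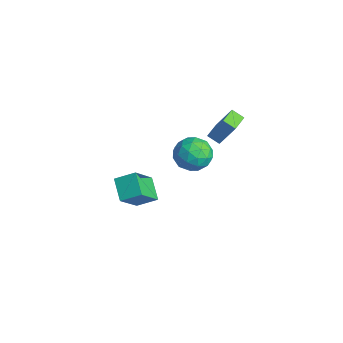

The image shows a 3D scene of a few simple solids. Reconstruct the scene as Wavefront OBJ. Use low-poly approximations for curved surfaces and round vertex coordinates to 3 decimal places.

v -2.59 2.961 0.589
v -1.881 3.565 2.245
v -2.006 3.417 0.173
v -1.296 4.021 1.829
v -1.824 1.999 0.611
v -1.114 2.603 2.267
v -1.239 2.455 0.195
v -0.53 3.059 1.851
v -3.497 1.654 -0.74
v -2.956 2.588 -1.308
v -2.184 0.412 -1.532
v -1.643 1.346 -2.1
v -1.571 1.246 -0.887
v -2.383 2.014 -0.397
v -2.757 0.986 -2.443
v -3.569 1.754 -1.953
v -2.499 2.175 -2.361
v -1.766 2.336 -1.399
v -3.374 0.664 -1.441
v -2.641 0.825 -0.479
v -3.342 2.23 -0.954
v -1.798 0.77 -1.886
v -1.756 0.711 -1.172
v -1.438 1.26 -1.507
v -3.005 1.893 -0.419
v -2.687 2.442 -0.753
v -1.873 1.653 -0.506
v -2.453 0.558 -2.087
v -2.135 1.107 -2.421
v -3.702 1.74 -1.333
v -3.384 2.289 -1.668
v -3.267 1.347 -2.334
v -2.755 2.536 -1.907
v -1.984 1.806 -2.373
v -2.638 1.594 -2.574
v -3.115 2.046 -2.286
v -2.324 2.631 -1.342
v -1.553 1.901 -1.808
v -1.511 1.842 -1.094
v -1.987 2.294 -0.807
v -2.056 2.388 -1.961
v -3.587 1.099 -1.032
v -2.816 0.369 -1.498
v -3.153 0.706 -2.033
v -3.629 1.158 -1.746
v -3.156 1.194 -0.467
v -2.385 0.464 -0.933
v -2.025 0.954 -0.554
v -2.502 1.406 -0.266
v -3.084 0.612 -0.879
v 0.689 -4.878 1.8
v 1.236 -3.883 2.37
v -0.007 -3.586 0.215
v 0.54 -2.592 0.784
v 1.92 -5.128 1.056
v 2.467 -4.134 1.625
v 1.224 -3.837 -0.53
v 1.771 -2.842 0.04
f 2 4 1
f 5 2 1
f 1 4 3
f 3 5 1
f 2 8 4
f 6 2 5
f 6 8 2
f 4 8 3
f 7 5 3
f 3 8 7
f 7 6 5
f 8 6 7
f 9 46 25
f 46 20 49
f 25 49 14
f 46 49 25
f 9 25 21
f 25 14 26
f 21 26 10
f 25 26 21
f 9 21 30
f 21 10 31
f 30 31 16
f 21 31 30
f 9 30 42
f 30 16 45
f 42 45 19
f 30 45 42
f 9 42 46
f 42 19 50
f 46 50 20
f 42 50 46
f 10 26 37
f 26 14 40
f 37 40 18
f 26 40 37
f 14 49 27
f 49 20 48
f 27 48 13
f 49 48 27
f 20 50 47
f 50 19 43
f 47 43 11
f 50 43 47
f 19 45 44
f 45 16 32
f 44 32 15
f 45 32 44
f 16 31 36
f 31 10 33
f 36 33 17
f 31 33 36
f 12 38 24
f 38 18 39
f 24 39 13
f 38 39 24
f 12 24 22
f 24 13 23
f 22 23 11
f 24 23 22
f 12 22 29
f 22 11 28
f 29 28 15
f 22 28 29
f 12 29 34
f 29 15 35
f 34 35 17
f 29 35 34
f 12 34 38
f 34 17 41
f 38 41 18
f 34 41 38
f 13 39 27
f 39 18 40
f 27 40 14
f 39 40 27
f 11 23 47
f 23 13 48
f 47 48 20
f 23 48 47
f 15 28 44
f 28 11 43
f 44 43 19
f 28 43 44
f 17 35 36
f 35 15 32
f 36 32 16
f 35 32 36
f 18 41 37
f 41 17 33
f 37 33 10
f 41 33 37
f 52 54 51
f 55 52 51
f 51 54 53
f 53 55 51
f 52 58 54
f 56 52 55
f 56 58 52
f 54 58 53
f 57 55 53
f 53 58 57
f 57 56 55
f 58 56 57



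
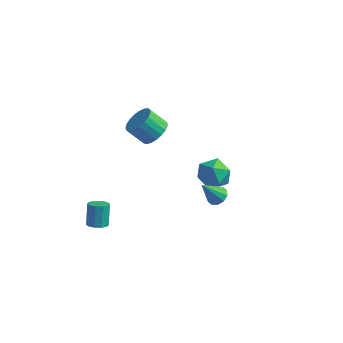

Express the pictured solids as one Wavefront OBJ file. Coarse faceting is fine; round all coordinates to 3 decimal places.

v -3.85 -4.279 -2.377
v -3.245 -4.31 -2.243
v -3.486 -3.651 -1.009
v -4.09 -3.621 -1.143
v -3.308 -3.981 -2.431
v -3.549 -3.323 -1.196
v -3.579 -3.767 -2.598
v -3.819 -3.108 -1.363
v -3.952 -3.748 -2.681
v -4.193 -3.09 -1.446
v -4.287 -3.932 -2.648
v -4.528 -3.274 -1.413
v -4.454 -4.249 -2.511
v -4.695 -3.59 -1.277
v -4.391 -4.577 -2.324
v -4.632 -3.919 -1.089
v -4.121 -4.792 -2.157
v -4.361 -4.133 -0.922
v -3.747 -4.81 -2.074
v -3.988 -4.152 -0.839
v -3.412 -4.626 -2.107
v -3.653 -3.968 -0.872
v -2.072 -0.548 3.466
v -1.603 0.028 4.042
v -2.52 -0.216 5.031
v -2.988 -0.792 4.454
v -1.854 0.272 3.869
v -2.771 0.029 4.858
v -2.143 0.375 3.627
v -3.06 0.132 4.615
v -2.42 0.318 3.356
v -3.336 0.075 4.345
v -2.636 0.111 3.105
v -3.553 -0.132 4.094
v -2.755 -0.21 2.916
v -3.671 -0.453 3.905
v -2.755 -0.589 2.822
v -3.672 -0.832 3.81
v -2.638 -0.961 2.839
v -3.554 -1.205 3.828
v -2.422 -1.262 2.965
v -3.339 -1.506 3.953
v -2.146 -1.44 3.177
v -3.063 -1.683 4.166
v -1.857 -1.463 3.439
v -2.774 -1.707 4.428
v -1.605 -1.328 3.706
v -2.522 -1.572 4.695
v -1.434 -1.058 3.931
v -2.351 -1.302 4.92
v -1.373 -0.701 4.076
v -2.29 -0.944 5.064
v -1.433 -0.316 4.115
v -2.349 -0.56 5.104
v -0.316 4.139 -2.388
v 0.675 3.664 -2.712
v -1.195 3.236 -3.748
v -0.204 2.761 -4.072
v -0.686 2.458 -3.078
v -0.143 3.017 -2.237
v -0.377 3.883 -4.223
v 0.166 4.442 -3.382
v 0.637 3.506 -3.846
v 0.447 2.625 -3.138
v -0.967 4.275 -3.322
v -1.157 3.394 -2.614
v 2.155 -1.582 0.417
v 2.693 -1.938 0.498
v 1.505 -2.258 1.763
v 2.742 -1.592 0.696
v 2.567 -1.242 0.787
v 2.235 -1.022 0.737
v 1.872 -1.016 0.565
v 1.617 -1.226 0.336
v 1.568 -1.572 0.138
v 1.743 -1.922 0.047
v 2.075 -2.143 0.097
v 2.438 -2.149 0.27
f 2 1 5
f 2 5 3
f 3 5 6
f 3 6 4
f 5 1 7
f 5 7 6
f 6 7 8
f 6 8 4
f 7 1 9
f 7 9 8
f 8 9 10
f 8 10 4
f 9 1 11
f 9 11 10
f 10 11 12
f 10 12 4
f 11 1 13
f 11 13 12
f 12 13 14
f 12 14 4
f 13 1 15
f 13 15 14
f 14 15 16
f 14 16 4
f 15 1 17
f 15 17 16
f 16 17 18
f 16 18 4
f 17 1 19
f 17 19 18
f 18 19 20
f 18 20 4
f 19 1 21
f 19 21 20
f 20 21 22
f 20 22 4
f 21 1 2
f 21 2 22
f 22 2 3
f 22 3 4
f 24 23 27
f 24 27 25
f 25 27 28
f 25 28 26
f 27 23 29
f 27 29 28
f 28 29 30
f 28 30 26
f 29 23 31
f 29 31 30
f 30 31 32
f 30 32 26
f 31 23 33
f 31 33 32
f 32 33 34
f 32 34 26
f 33 23 35
f 33 35 34
f 34 35 36
f 34 36 26
f 35 23 37
f 35 37 36
f 36 37 38
f 36 38 26
f 37 23 39
f 37 39 38
f 38 39 40
f 38 40 26
f 39 23 41
f 39 41 40
f 40 41 42
f 40 42 26
f 41 23 43
f 41 43 42
f 42 43 44
f 42 44 26
f 43 23 45
f 43 45 44
f 44 45 46
f 44 46 26
f 45 23 47
f 45 47 46
f 46 47 48
f 46 48 26
f 47 23 49
f 47 49 48
f 48 49 50
f 48 50 26
f 49 23 51
f 49 51 50
f 50 51 52
f 50 52 26
f 51 23 53
f 51 53 52
f 52 53 54
f 52 54 26
f 53 23 24
f 53 24 54
f 54 24 25
f 54 25 26
f 55 66 60
f 55 60 56
f 55 56 62
f 55 62 65
f 55 65 66
f 56 60 64
f 60 66 59
f 66 65 57
f 65 62 61
f 62 56 63
f 58 64 59
f 58 59 57
f 58 57 61
f 58 61 63
f 58 63 64
f 59 64 60
f 57 59 66
f 61 57 65
f 63 61 62
f 64 63 56
f 68 67 70
f 68 70 69
f 70 67 71
f 70 71 69
f 71 67 72
f 71 72 69
f 72 67 73
f 72 73 69
f 73 67 74
f 73 74 69
f 74 67 75
f 74 75 69
f 75 67 76
f 75 76 69
f 76 67 77
f 76 77 69
f 77 67 78
f 77 78 69
f 78 67 68
f 78 68 69



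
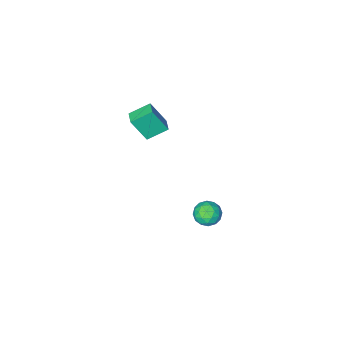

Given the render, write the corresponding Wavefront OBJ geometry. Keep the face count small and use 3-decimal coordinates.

v -2.577 4.186 -4.113
v -1.781 4.176 -3.964
v -2.619 2.884 -3.976
v -1.823 2.874 -3.827
v -2.332 3.199 -3.287
v -2.306 4.004 -3.372
v -2.094 3.056 -4.568
v -2.068 3.861 -4.653
v -1.483 3.477 -4.245
v -1.63 3.566 -3.454
v -2.77 3.494 -4.486
v -2.917 3.583 -3.695
v -2.175 4.295 -4.051
v -2.225 2.765 -3.889
v -2.524 2.956 -3.572
v -2.056 2.95 -3.485
v -2.483 4.194 -3.703
v -2.016 4.188 -3.615
v -2.34 3.614 -3.217
v -2.384 2.872 -4.325
v -1.917 2.866 -4.237
v -2.344 4.11 -4.455
v -1.876 4.104 -4.368
v -2.06 3.446 -4.723
v -1.532 3.879 -4.128
v -1.557 3.113 -4.048
v -1.716 3.221 -4.483
v -1.701 3.694 -4.533
v -1.618 3.931 -3.663
v -1.643 3.165 -3.582
v -1.942 3.357 -3.265
v -1.927 3.83 -3.315
v -1.443 3.52 -3.828
v -2.757 3.895 -4.358
v -2.782 3.129 -4.277
v -2.473 3.23 -4.625
v -2.458 3.703 -4.675
v -2.843 3.947 -3.892
v -2.868 3.181 -3.812
v -2.699 3.366 -3.407
v -2.684 3.839 -3.457
v -2.957 3.54 -4.112
v -0.27 0.529 1.741
v -1.327 0.905 2.358
v 0.059 1.272 1.851
v -0.997 1.648 2.469
v 0.377 0.032 3.151
v -0.679 0.408 3.769
v 0.707 0.775 3.262
v -0.35 1.151 3.879
f 1 38 17
f 38 12 41
f 17 41 6
f 38 41 17
f 1 17 13
f 17 6 18
f 13 18 2
f 17 18 13
f 1 13 22
f 13 2 23
f 22 23 8
f 13 23 22
f 1 22 34
f 22 8 37
f 34 37 11
f 22 37 34
f 1 34 38
f 34 11 42
f 38 42 12
f 34 42 38
f 2 18 29
f 18 6 32
f 29 32 10
f 18 32 29
f 6 41 19
f 41 12 40
f 19 40 5
f 41 40 19
f 12 42 39
f 42 11 35
f 39 35 3
f 42 35 39
f 11 37 36
f 37 8 24
f 36 24 7
f 37 24 36
f 8 23 28
f 23 2 25
f 28 25 9
f 23 25 28
f 4 30 16
f 30 10 31
f 16 31 5
f 30 31 16
f 4 16 14
f 16 5 15
f 14 15 3
f 16 15 14
f 4 14 21
f 14 3 20
f 21 20 7
f 14 20 21
f 4 21 26
f 21 7 27
f 26 27 9
f 21 27 26
f 4 26 30
f 26 9 33
f 30 33 10
f 26 33 30
f 5 31 19
f 31 10 32
f 19 32 6
f 31 32 19
f 3 15 39
f 15 5 40
f 39 40 12
f 15 40 39
f 7 20 36
f 20 3 35
f 36 35 11
f 20 35 36
f 9 27 28
f 27 7 24
f 28 24 8
f 27 24 28
f 10 33 29
f 33 9 25
f 29 25 2
f 33 25 29
f 44 46 43
f 47 44 43
f 43 46 45
f 45 47 43
f 44 50 46
f 48 44 47
f 48 50 44
f 46 50 45
f 49 47 45
f 45 50 49
f 49 48 47
f 50 48 49



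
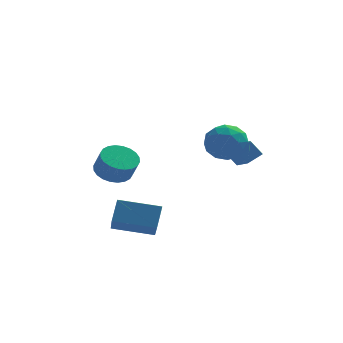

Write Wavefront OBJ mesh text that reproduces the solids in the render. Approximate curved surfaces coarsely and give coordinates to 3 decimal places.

v 2.239 -3.05 1.616
v 3.265 -3.471 1.807
v 1.555 -4.129 2.913
v 2.581 -4.55 3.104
v 2.35 -3.484 3.381
v 2.773 -2.818 2.579
v 2.047 -4.782 2.141
v 2.47 -4.116 1.339
v 3.146 -4.542 2.131
v 3.334 -3.74 2.897
v 1.486 -3.86 1.823
v 1.674 -3.058 2.589
v 2.812 -3.166 1.598
v 2.008 -4.434 3.122
v 1.872 -3.808 3.285
v 2.475 -4.055 3.397
v 2.523 -2.782 2.052
v 3.126 -3.029 2.164
v 2.588 -3.037 3.089
v 1.694 -4.571 2.556
v 2.297 -4.818 2.668
v 2.345 -3.545 1.323
v 2.948 -3.792 1.435
v 2.232 -4.563 1.631
v 3.345 -4.043 1.9
v 2.943 -4.677 2.662
v 2.629 -4.814 2.097
v 2.878 -4.422 1.625
v 3.455 -3.572 2.35
v 3.053 -4.206 3.113
v 2.918 -3.579 3.276
v 3.166 -3.187 2.804
v 3.385 -4.201 2.541
v 1.767 -3.394 1.607
v 1.365 -4.028 2.37
v 1.654 -4.413 1.916
v 1.902 -4.021 1.444
v 1.877 -2.923 2.058
v 1.475 -3.557 2.82
v 1.942 -3.178 3.095
v 2.191 -2.786 2.623
v 1.435 -3.399 2.179
v 2.919 -2.689 1.397
v 3.664 -2.267 1.831
v 2.515 -1.253 0.693
v 3.26 -0.83 1.126
v 3.5 -2.91 0.614
v 4.245 -2.487 1.047
v 3.096 -1.473 -0.091
v 3.841 -1.051 0.343
v -2.902 2.412 -1.941
v -2.097 3.069 -1.884
v -1.733 2.524 -0.762
v -2.538 1.868 -0.819
v -2.385 3.279 -1.689
v -2.02 2.734 -0.566
v -2.751 3.357 -1.532
v -2.386 2.812 -0.41
v -3.14 3.291 -1.438
v -2.775 2.746 -0.315
v -3.493 3.091 -1.42
v -3.128 2.546 -0.297
v -3.756 2.789 -1.481
v -3.391 2.244 -0.359
v -3.889 2.429 -1.613
v -3.524 1.884 -0.49
v -3.872 2.066 -1.795
v -3.507 1.521 -0.672
v -3.707 1.756 -1.998
v -3.343 1.211 -0.876
v -3.42 1.546 -2.194
v -3.055 1.001 -1.071
v -3.054 1.468 -2.35
v -2.689 0.923 -1.228
v -2.665 1.534 -2.445
v -2.3 0.989 -1.322
v -2.312 1.734 -2.463
v -1.947 1.189 -1.34
v -2.049 2.036 -2.401
v -1.684 1.491 -1.279
v -1.916 2.396 -2.27
v -1.551 1.851 -1.147
v -1.933 2.759 -2.088
v -1.568 2.214 -0.965
v -2.971 -3.995 -2.654
v -2.697 -3.209 -1.591
v -3.028 -2.236 -3.94
v -2.753 -1.45 -2.877
v -0.847 -4.21 -3.043
v -0.572 -3.424 -1.98
v -0.903 -2.451 -4.329
v -0.629 -1.665 -3.266
f 1 38 17
f 38 12 41
f 17 41 6
f 38 41 17
f 1 17 13
f 17 6 18
f 13 18 2
f 17 18 13
f 1 13 22
f 13 2 23
f 22 23 8
f 13 23 22
f 1 22 34
f 22 8 37
f 34 37 11
f 22 37 34
f 1 34 38
f 34 11 42
f 38 42 12
f 34 42 38
f 2 18 29
f 18 6 32
f 29 32 10
f 18 32 29
f 6 41 19
f 41 12 40
f 19 40 5
f 41 40 19
f 12 42 39
f 42 11 35
f 39 35 3
f 42 35 39
f 11 37 36
f 37 8 24
f 36 24 7
f 37 24 36
f 8 23 28
f 23 2 25
f 28 25 9
f 23 25 28
f 4 30 16
f 30 10 31
f 16 31 5
f 30 31 16
f 4 16 14
f 16 5 15
f 14 15 3
f 16 15 14
f 4 14 21
f 14 3 20
f 21 20 7
f 14 20 21
f 4 21 26
f 21 7 27
f 26 27 9
f 21 27 26
f 4 26 30
f 26 9 33
f 30 33 10
f 26 33 30
f 5 31 19
f 31 10 32
f 19 32 6
f 31 32 19
f 3 15 39
f 15 5 40
f 39 40 12
f 15 40 39
f 7 20 36
f 20 3 35
f 36 35 11
f 20 35 36
f 9 27 28
f 27 7 24
f 28 24 8
f 27 24 28
f 10 33 29
f 33 9 25
f 29 25 2
f 33 25 29
f 44 46 43
f 47 44 43
f 43 46 45
f 45 47 43
f 44 50 46
f 48 44 47
f 48 50 44
f 46 50 45
f 49 47 45
f 45 50 49
f 49 48 47
f 50 48 49
f 52 51 55
f 52 55 53
f 53 55 56
f 53 56 54
f 55 51 57
f 55 57 56
f 56 57 58
f 56 58 54
f 57 51 59
f 57 59 58
f 58 59 60
f 58 60 54
f 59 51 61
f 59 61 60
f 60 61 62
f 60 62 54
f 61 51 63
f 61 63 62
f 62 63 64
f 62 64 54
f 63 51 65
f 63 65 64
f 64 65 66
f 64 66 54
f 65 51 67
f 65 67 66
f 66 67 68
f 66 68 54
f 67 51 69
f 67 69 68
f 68 69 70
f 68 70 54
f 69 51 71
f 69 71 70
f 70 71 72
f 70 72 54
f 71 51 73
f 71 73 72
f 72 73 74
f 72 74 54
f 73 51 75
f 73 75 74
f 74 75 76
f 74 76 54
f 75 51 77
f 75 77 76
f 76 77 78
f 76 78 54
f 77 51 79
f 77 79 78
f 78 79 80
f 78 80 54
f 79 51 81
f 79 81 80
f 80 81 82
f 80 82 54
f 81 51 83
f 81 83 82
f 82 83 84
f 82 84 54
f 83 51 52
f 83 52 84
f 84 52 53
f 84 53 54
f 86 88 85
f 89 86 85
f 85 88 87
f 87 89 85
f 86 92 88
f 90 86 89
f 90 92 86
f 88 92 87
f 91 89 87
f 87 92 91
f 91 90 89
f 92 90 91



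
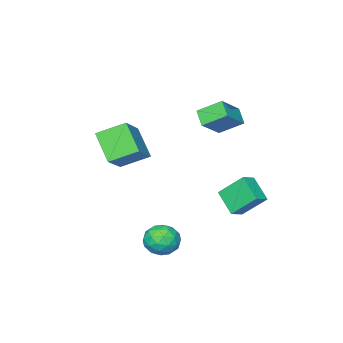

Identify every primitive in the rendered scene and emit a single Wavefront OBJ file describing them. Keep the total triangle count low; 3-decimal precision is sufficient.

v -4.04 0.831 -2.292
v -3.128 0.92 -1.89
v -3.725 2.216 -3.313
v -2.814 2.306 -2.912
v -3.306 -0.366 -3.688
v -2.395 -0.276 -3.287
v -2.992 1.02 -4.71
v -2.08 1.109 -4.308
v 0.691 -3.377 1.544
v 2.234 -2.541 2.767
v 1.059 -1.899 0.069
v 2.603 -1.063 1.292
v 1.917 -4.477 0.748
v 3.461 -3.641 1.971
v 2.286 -2.999 -0.727
v 3.829 -2.163 0.496
v -3.774 0.284 1.823
v -4.172 -0.556 2.517
v -2.277 0.51 2.955
v -2.675 -0.33 3.649
v -2.945 -0.83 0.951
v -3.343 -1.67 1.645
v -1.448 -0.604 2.083
v -1.846 -1.444 2.777
v 2.899 2.427 -3.405
v 3.749 2.555 -2.781
v 3.871 1.605 -4.559
v 4.721 1.733 -3.935
v 3.938 1.079 -3.64
v 3.338 1.587 -2.926
v 4.282 2.573 -4.414
v 3.682 3.081 -3.7
v 4.604 2.645 -3.405
v 4.391 1.721 -2.926
v 3.229 2.439 -4.414
v 3.016 1.515 -3.935
v 3.239 2.563 -2.991
v 4.381 1.597 -4.349
v 3.921 1.212 -4.175
v 4.42 1.287 -3.808
v 2.997 1.994 -3.077
v 3.497 2.069 -2.71
v 3.608 1.201 -3.215
v 4.123 2.091 -4.63
v 4.623 2.166 -4.263
v 3.2 2.873 -3.532
v 3.699 2.948 -3.165
v 4.012 2.959 -4.125
v 4.241 2.691 -2.991
v 4.812 2.208 -3.67
v 4.554 2.702 -3.951
v 4.201 3.001 -3.532
v 4.116 2.148 -2.71
v 4.687 1.665 -3.389
v 4.227 1.281 -3.215
v 3.874 1.579 -2.795
v 4.618 2.201 -3.077
v 2.933 2.495 -3.951
v 3.504 2.012 -4.63
v 3.746 2.581 -4.545
v 3.393 2.879 -4.125
v 2.808 1.952 -3.67
v 3.379 1.469 -4.349
v 3.419 1.159 -3.808
v 3.066 1.458 -3.389
v 3.002 1.959 -4.263
f 2 4 1
f 5 2 1
f 1 4 3
f 3 5 1
f 2 8 4
f 6 2 5
f 6 8 2
f 4 8 3
f 7 5 3
f 3 8 7
f 7 6 5
f 8 6 7
f 10 12 9
f 13 10 9
f 9 12 11
f 11 13 9
f 10 16 12
f 14 10 13
f 14 16 10
f 12 16 11
f 15 13 11
f 11 16 15
f 15 14 13
f 16 14 15
f 18 20 17
f 21 18 17
f 17 20 19
f 19 21 17
f 18 24 20
f 22 18 21
f 22 24 18
f 20 24 19
f 23 21 19
f 19 24 23
f 23 22 21
f 24 22 23
f 25 62 41
f 62 36 65
f 41 65 30
f 62 65 41
f 25 41 37
f 41 30 42
f 37 42 26
f 41 42 37
f 25 37 46
f 37 26 47
f 46 47 32
f 37 47 46
f 25 46 58
f 46 32 61
f 58 61 35
f 46 61 58
f 25 58 62
f 58 35 66
f 62 66 36
f 58 66 62
f 26 42 53
f 42 30 56
f 53 56 34
f 42 56 53
f 30 65 43
f 65 36 64
f 43 64 29
f 65 64 43
f 36 66 63
f 66 35 59
f 63 59 27
f 66 59 63
f 35 61 60
f 61 32 48
f 60 48 31
f 61 48 60
f 32 47 52
f 47 26 49
f 52 49 33
f 47 49 52
f 28 54 40
f 54 34 55
f 40 55 29
f 54 55 40
f 28 40 38
f 40 29 39
f 38 39 27
f 40 39 38
f 28 38 45
f 38 27 44
f 45 44 31
f 38 44 45
f 28 45 50
f 45 31 51
f 50 51 33
f 45 51 50
f 28 50 54
f 50 33 57
f 54 57 34
f 50 57 54
f 29 55 43
f 55 34 56
f 43 56 30
f 55 56 43
f 27 39 63
f 39 29 64
f 63 64 36
f 39 64 63
f 31 44 60
f 44 27 59
f 60 59 35
f 44 59 60
f 33 51 52
f 51 31 48
f 52 48 32
f 51 48 52
f 34 57 53
f 57 33 49
f 53 49 26
f 57 49 53



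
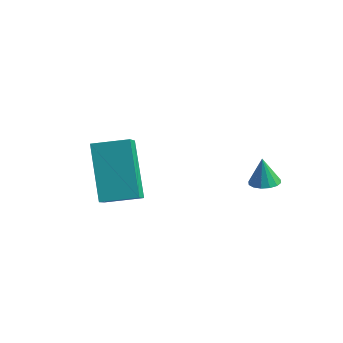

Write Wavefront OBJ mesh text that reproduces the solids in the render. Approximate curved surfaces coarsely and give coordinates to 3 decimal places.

v 3.373 3.129 -3.571
v 3.814 3.379 -3.516
v 3.247 3.131 -2.569
v 3.631 3.568 -3.539
v 3.379 3.639 -3.571
v 3.125 3.574 -3.603
v 2.938 3.39 -3.626
v 2.867 3.136 -3.634
v 2.931 2.88 -3.626
v 3.114 2.691 -3.603
v 3.366 2.62 -3.571
v 3.62 2.685 -3.54
v 3.808 2.869 -3.516
v 3.879 3.123 -3.508
v -0.741 -0.059 -2.248
v -0.235 -0.764 -1.675
v 0.144 0.752 -2.03
v 0.65 0.047 -1.458
v 0.33 -0.747 -4.042
v 0.836 -1.452 -3.47
v 1.215 0.064 -3.825
v 1.721 -0.641 -3.252
f 2 1 4
f 2 4 3
f 4 1 5
f 4 5 3
f 5 1 6
f 5 6 3
f 6 1 7
f 6 7 3
f 7 1 8
f 7 8 3
f 8 1 9
f 8 9 3
f 9 1 10
f 9 10 3
f 10 1 11
f 10 11 3
f 11 1 12
f 11 12 3
f 12 1 13
f 12 13 3
f 13 1 14
f 13 14 3
f 14 1 2
f 14 2 3
f 16 18 15
f 19 16 15
f 15 18 17
f 17 19 15
f 16 22 18
f 20 16 19
f 20 22 16
f 18 22 17
f 21 19 17
f 17 22 21
f 21 20 19
f 22 20 21



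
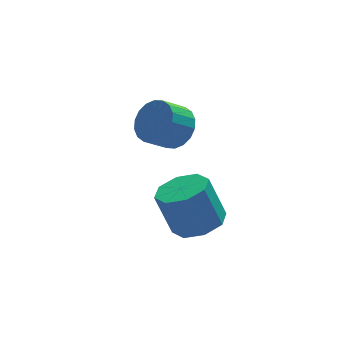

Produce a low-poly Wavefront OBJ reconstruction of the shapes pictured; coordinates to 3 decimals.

v -1.516 1.034 -0.927
v -0.997 1.473 -0.18
v -1.966 1.265 0.615
v -2.484 0.826 -0.133
v -1.221 1.818 -0.362
v -2.189 1.609 0.432
v -1.503 2.007 -0.656
v -2.471 1.799 0.138
v -1.787 2.004 -1.004
v -2.756 1.796 -0.21
v -2.018 1.809 -1.337
v -2.987 1.6 -0.542
v -2.15 1.46 -1.588
v -3.118 1.252 -0.794
v -2.155 1.027 -1.709
v -3.124 0.819 -0.914
v -2.034 0.595 -1.675
v -3.003 0.387 -0.88
v -1.811 0.251 -1.492
v -2.779 0.042 -0.698
v -1.529 0.061 -1.198
v -2.497 -0.147 -0.404
v -1.244 0.064 -0.85
v -2.213 -0.144 -0.056
v -1.013 0.26 -0.518
v -1.982 0.051 0.277
v -0.882 0.608 -0.266
v -1.85 0.4 0.528
v -0.876 1.041 -0.146
v -1.845 0.833 0.649
v -1.998 -3.23 -2.968
v -1.166 -2.542 -2.915
v -1.691 -2.043 -1.159
v -2.522 -2.73 -1.212
v -1.85 -2.19 -3.22
v -2.374 -1.691 -1.463
v -2.619 -2.446 -3.376
v -3.144 -1.947 -1.62
v -3.025 -3.162 -3.294
v -3.55 -2.663 -1.538
v -2.829 -3.917 -3.021
v -3.354 -3.418 -1.265
v -2.146 -4.269 -2.717
v -2.67 -3.77 -0.96
v -1.376 -4.013 -2.56
v -1.901 -3.514 -0.804
v -0.97 -3.297 -2.642
v -1.495 -2.798 -0.886
f 2 1 5
f 2 5 3
f 3 5 6
f 3 6 4
f 5 1 7
f 5 7 6
f 6 7 8
f 6 8 4
f 7 1 9
f 7 9 8
f 8 9 10
f 8 10 4
f 9 1 11
f 9 11 10
f 10 11 12
f 10 12 4
f 11 1 13
f 11 13 12
f 12 13 14
f 12 14 4
f 13 1 15
f 13 15 14
f 14 15 16
f 14 16 4
f 15 1 17
f 15 17 16
f 16 17 18
f 16 18 4
f 17 1 19
f 17 19 18
f 18 19 20
f 18 20 4
f 19 1 21
f 19 21 20
f 20 21 22
f 20 22 4
f 21 1 23
f 21 23 22
f 22 23 24
f 22 24 4
f 23 1 25
f 23 25 24
f 24 25 26
f 24 26 4
f 25 1 27
f 25 27 26
f 26 27 28
f 26 28 4
f 27 1 29
f 27 29 28
f 28 29 30
f 28 30 4
f 29 1 2
f 29 2 30
f 30 2 3
f 30 3 4
f 32 31 35
f 32 35 33
f 33 35 36
f 33 36 34
f 35 31 37
f 35 37 36
f 36 37 38
f 36 38 34
f 37 31 39
f 37 39 38
f 38 39 40
f 38 40 34
f 39 31 41
f 39 41 40
f 40 41 42
f 40 42 34
f 41 31 43
f 41 43 42
f 42 43 44
f 42 44 34
f 43 31 45
f 43 45 44
f 44 45 46
f 44 46 34
f 45 31 47
f 45 47 46
f 46 47 48
f 46 48 34
f 47 31 32
f 47 32 48
f 48 32 33
f 48 33 34



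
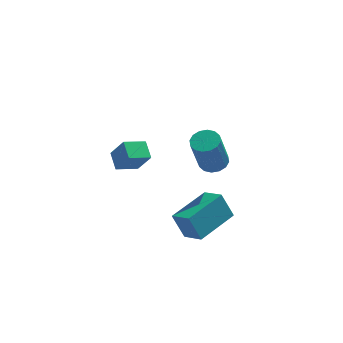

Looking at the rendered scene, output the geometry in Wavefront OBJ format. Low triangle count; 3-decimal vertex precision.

v -3.223 0.235 -0.239
v -4.198 -0.058 0.119
v -3.329 1.055 0.141
v -4.305 0.762 0.499
v -2.715 -0.182 0.801
v -3.691 -0.475 1.159
v -2.822 0.638 1.181
v -3.797 0.345 1.539
v 0.727 4.054 -3.678
v 1.402 4.162 -3.486
v 0.927 3.794 -1.61
v 0.253 3.686 -1.802
v 1.242 4.492 -3.462
v 0.767 4.124 -1.586
v 0.945 4.705 -3.495
v 0.47 4.337 -1.619
v 0.588 4.743 -3.578
v 0.114 4.375 -1.702
v 0.27 4.597 -3.687
v -0.205 4.228 -1.811
v 0.074 4.305 -3.794
v -0.401 3.937 -1.918
v 0.053 3.946 -3.87
v -0.422 3.578 -1.994
v 0.213 3.616 -3.894
v -0.262 3.248 -2.018
v 0.51 3.403 -3.861
v 0.035 3.035 -1.985
v 0.866 3.365 -3.778
v 0.392 2.997 -1.902
v 1.185 3.512 -3.669
v 0.71 3.143 -1.793
v 1.381 3.803 -3.562
v 0.906 3.435 -1.686
v -1.531 -1.609 -3.441
v -2.003 -1.221 -2.317
v 0.073 -0.373 -3.194
v -0.399 0.015 -2.07
v -0.961 -2.455 -2.91
v -1.433 -2.067 -1.786
v 0.643 -1.219 -2.663
v 0.171 -0.831 -1.539
f 2 4 1
f 5 2 1
f 1 4 3
f 3 5 1
f 2 8 4
f 6 2 5
f 6 8 2
f 4 8 3
f 7 5 3
f 3 8 7
f 7 6 5
f 8 6 7
f 10 9 13
f 10 13 11
f 11 13 14
f 11 14 12
f 13 9 15
f 13 15 14
f 14 15 16
f 14 16 12
f 15 9 17
f 15 17 16
f 16 17 18
f 16 18 12
f 17 9 19
f 17 19 18
f 18 19 20
f 18 20 12
f 19 9 21
f 19 21 20
f 20 21 22
f 20 22 12
f 21 9 23
f 21 23 22
f 22 23 24
f 22 24 12
f 23 9 25
f 23 25 24
f 24 25 26
f 24 26 12
f 25 9 27
f 25 27 26
f 26 27 28
f 26 28 12
f 27 9 29
f 27 29 28
f 28 29 30
f 28 30 12
f 29 9 31
f 29 31 30
f 30 31 32
f 30 32 12
f 31 9 33
f 31 33 32
f 32 33 34
f 32 34 12
f 33 9 10
f 33 10 34
f 34 10 11
f 34 11 12
f 36 38 35
f 39 36 35
f 35 38 37
f 37 39 35
f 36 42 38
f 40 36 39
f 40 42 36
f 38 42 37
f 41 39 37
f 37 42 41
f 41 40 39
f 42 40 41



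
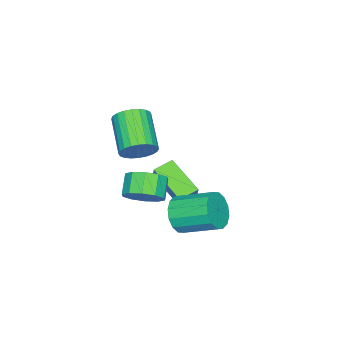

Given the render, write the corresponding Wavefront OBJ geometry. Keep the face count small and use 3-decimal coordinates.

v -4.181 -1.622 -4.338
v -4.783 -3.439 -3.274
v -3.696 -1.259 -3.444
v -4.298 -3.076 -2.38
v -3.262 -2.104 -4.64
v -3.864 -3.921 -3.576
v -2.777 -1.741 -3.746
v -3.379 -3.558 -2.682
v -1.407 -0.955 -3.566
v -1.064 -0.492 -4.456
v -1.431 1.379 -3.623
v -1.773 0.915 -2.734
v -1.603 -0.564 -4.532
v -1.969 1.307 -3.699
v -2.089 -0.741 -4.349
v -2.456 1.13 -3.516
v -2.392 -0.975 -3.956
v -2.759 0.895 -3.123
v -2.431 -1.204 -3.459
v -2.798 0.666 -2.626
v -2.196 -1.366 -2.991
v -2.563 0.504 -2.158
v -1.749 -1.419 -2.677
v -2.116 0.452 -1.844
v -1.211 -1.347 -2.601
v -1.577 0.524 -1.768
v -0.724 -1.17 -2.784
v -1.091 0.701 -1.951
v -0.421 -0.935 -3.177
v -0.788 0.935 -2.344
v -0.382 -0.706 -3.674
v -0.749 1.164 -2.841
v -0.617 -0.544 -4.142
v -0.984 1.326 -3.309
v -0.078 -2.312 1.282
v 0.507 -2.347 2.005
v -0.897 -3.623 3.08
v -1.482 -3.588 2.358
v 0.307 -2.056 2.089
v -1.096 -3.332 3.164
v 0.049 -1.804 2.051
v -1.355 -3.08 3.126
v -0.229 -1.63 1.896
v -1.632 -2.905 2.971
v -0.483 -1.559 1.647
v -1.887 -2.834 2.722
v -0.676 -1.603 1.343
v -2.08 -2.878 2.418
v -0.778 -1.755 1.03
v -2.182 -3.03 2.105
v -0.774 -1.992 0.755
v -2.177 -3.267 1.83
v -0.663 -2.277 0.56
v -2.067 -3.553 1.635
v -0.464 -2.568 0.476
v -1.867 -3.844 1.551
v -0.205 -2.82 0.514
v -1.609 -4.096 1.589
v 0.072 -2.995 0.669
v -1.331 -4.27 1.744
v 0.327 -3.066 0.918
v -1.077 -4.341 1.993
v 0.52 -3.022 1.222
v -0.884 -4.297 2.297
v 0.622 -2.87 1.535
v -0.782 -4.145 2.61
v 0.617 -2.633 1.81
v -0.786 -3.908 2.885
v 0.084 -1.983 -1.723
v 0.669 -1.694 -0.925
v -0.199 -2.049 -0.16
v -0.784 -2.337 -0.957
v 0.312 -1.196 -1.098
v -0.555 -1.551 -0.333
v -0.131 -0.998 -1.51
v -0.999 -1.353 -0.745
v -0.493 -1.176 -2.002
v -1.36 -1.531 -1.237
v -0.634 -1.662 -2.388
v -1.502 -2.017 -1.623
v -0.501 -2.271 -2.52
v -1.369 -2.626 -1.755
v -0.145 -2.769 -2.347
v -1.012 -3.124 -1.582
v 0.299 -2.967 -1.935
v -0.569 -3.322 -1.17
v 0.66 -2.789 -1.443
v -0.207 -3.144 -0.678
v 0.802 -2.303 -1.057
v -0.066 -2.658 -0.292
f 2 4 1
f 5 2 1
f 1 4 3
f 3 5 1
f 2 8 4
f 6 2 5
f 6 8 2
f 4 8 3
f 7 5 3
f 3 8 7
f 7 6 5
f 8 6 7
f 10 9 13
f 10 13 11
f 11 13 14
f 11 14 12
f 13 9 15
f 13 15 14
f 14 15 16
f 14 16 12
f 15 9 17
f 15 17 16
f 16 17 18
f 16 18 12
f 17 9 19
f 17 19 18
f 18 19 20
f 18 20 12
f 19 9 21
f 19 21 20
f 20 21 22
f 20 22 12
f 21 9 23
f 21 23 22
f 22 23 24
f 22 24 12
f 23 9 25
f 23 25 24
f 24 25 26
f 24 26 12
f 25 9 27
f 25 27 26
f 26 27 28
f 26 28 12
f 27 9 29
f 27 29 28
f 28 29 30
f 28 30 12
f 29 9 31
f 29 31 30
f 30 31 32
f 30 32 12
f 31 9 33
f 31 33 32
f 32 33 34
f 32 34 12
f 33 9 10
f 33 10 34
f 34 10 11
f 34 11 12
f 36 35 39
f 36 39 37
f 37 39 40
f 37 40 38
f 39 35 41
f 39 41 40
f 40 41 42
f 40 42 38
f 41 35 43
f 41 43 42
f 42 43 44
f 42 44 38
f 43 35 45
f 43 45 44
f 44 45 46
f 44 46 38
f 45 35 47
f 45 47 46
f 46 47 48
f 46 48 38
f 47 35 49
f 47 49 48
f 48 49 50
f 48 50 38
f 49 35 51
f 49 51 50
f 50 51 52
f 50 52 38
f 51 35 53
f 51 53 52
f 52 53 54
f 52 54 38
f 53 35 55
f 53 55 54
f 54 55 56
f 54 56 38
f 55 35 57
f 55 57 56
f 56 57 58
f 56 58 38
f 57 35 59
f 57 59 58
f 58 59 60
f 58 60 38
f 59 35 61
f 59 61 60
f 60 61 62
f 60 62 38
f 61 35 63
f 61 63 62
f 62 63 64
f 62 64 38
f 63 35 65
f 63 65 64
f 64 65 66
f 64 66 38
f 65 35 67
f 65 67 66
f 66 67 68
f 66 68 38
f 67 35 36
f 67 36 68
f 68 36 37
f 68 37 38
f 70 69 73
f 70 73 71
f 71 73 74
f 71 74 72
f 73 69 75
f 73 75 74
f 74 75 76
f 74 76 72
f 75 69 77
f 75 77 76
f 76 77 78
f 76 78 72
f 77 69 79
f 77 79 78
f 78 79 80
f 78 80 72
f 79 69 81
f 79 81 80
f 80 81 82
f 80 82 72
f 81 69 83
f 81 83 82
f 82 83 84
f 82 84 72
f 83 69 85
f 83 85 84
f 84 85 86
f 84 86 72
f 85 69 87
f 85 87 86
f 86 87 88
f 86 88 72
f 87 69 89
f 87 89 88
f 88 89 90
f 88 90 72
f 89 69 70
f 89 70 90
f 90 70 71
f 90 71 72

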